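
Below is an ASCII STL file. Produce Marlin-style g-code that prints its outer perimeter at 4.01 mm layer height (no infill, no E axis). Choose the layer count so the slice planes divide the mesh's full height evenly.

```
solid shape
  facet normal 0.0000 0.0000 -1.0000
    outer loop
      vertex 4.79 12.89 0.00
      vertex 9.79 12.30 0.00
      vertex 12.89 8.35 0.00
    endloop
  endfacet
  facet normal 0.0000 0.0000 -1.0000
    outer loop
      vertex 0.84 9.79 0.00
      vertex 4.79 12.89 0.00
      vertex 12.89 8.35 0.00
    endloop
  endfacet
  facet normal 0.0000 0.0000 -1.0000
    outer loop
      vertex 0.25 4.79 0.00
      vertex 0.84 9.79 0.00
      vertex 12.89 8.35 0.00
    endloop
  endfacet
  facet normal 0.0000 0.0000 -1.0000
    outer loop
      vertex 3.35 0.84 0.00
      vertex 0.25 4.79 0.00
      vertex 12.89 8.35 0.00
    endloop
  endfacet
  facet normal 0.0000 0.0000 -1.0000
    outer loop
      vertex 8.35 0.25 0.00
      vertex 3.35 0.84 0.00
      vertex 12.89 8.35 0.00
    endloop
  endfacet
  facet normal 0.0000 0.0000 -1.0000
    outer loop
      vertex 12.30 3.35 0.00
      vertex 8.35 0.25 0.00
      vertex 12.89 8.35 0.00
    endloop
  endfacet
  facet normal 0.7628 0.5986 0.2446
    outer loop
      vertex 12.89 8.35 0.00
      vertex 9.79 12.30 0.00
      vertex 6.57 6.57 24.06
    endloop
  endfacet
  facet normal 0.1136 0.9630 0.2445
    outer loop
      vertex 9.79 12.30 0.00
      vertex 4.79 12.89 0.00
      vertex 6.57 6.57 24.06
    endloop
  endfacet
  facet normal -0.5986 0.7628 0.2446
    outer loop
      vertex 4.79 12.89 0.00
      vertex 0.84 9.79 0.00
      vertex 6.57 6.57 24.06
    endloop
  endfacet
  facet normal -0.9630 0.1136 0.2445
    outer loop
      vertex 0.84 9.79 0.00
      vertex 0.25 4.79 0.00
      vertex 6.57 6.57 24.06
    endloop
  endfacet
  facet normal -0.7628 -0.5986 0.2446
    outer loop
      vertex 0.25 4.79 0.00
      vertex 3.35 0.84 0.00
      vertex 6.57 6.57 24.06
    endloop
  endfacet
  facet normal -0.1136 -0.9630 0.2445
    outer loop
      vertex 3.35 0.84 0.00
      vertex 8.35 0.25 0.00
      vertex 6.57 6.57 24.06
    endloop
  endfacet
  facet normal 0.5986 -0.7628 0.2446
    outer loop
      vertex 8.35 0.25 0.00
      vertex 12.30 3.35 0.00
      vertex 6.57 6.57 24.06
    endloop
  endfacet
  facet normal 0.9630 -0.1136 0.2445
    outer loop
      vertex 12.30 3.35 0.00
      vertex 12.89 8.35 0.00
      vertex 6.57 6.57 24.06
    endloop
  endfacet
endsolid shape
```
; perimeter-only toolpath
G21 ; units = mm
G90 ; absolute positioning
G28 ; home
; layer 1
G0 Z4.01
G0 X11.84 Y8.05
G1 X9.25 Y11.35
G1 X5.09 Y11.84
G1 X1.79 Y9.25
G1 X1.30 Y5.09
G1 X3.89 Y1.79
G1 X8.05 Y1.30
G1 X11.35 Y3.89
G1 X11.84 Y8.05
; layer 2
G0 Z8.02
G0 X10.78 Y7.76
G1 X8.72 Y10.39
G1 X5.38 Y10.78
G1 X2.75 Y8.72
G1 X2.36 Y5.38
G1 X4.42 Y2.75
G1 X7.76 Y2.36
G1 X10.39 Y4.42
G1 X10.78 Y7.76
; layer 3
G0 Z12.03
G0 X9.73 Y7.46
G1 X8.18 Y9.44
G1 X5.68 Y9.73
G1 X3.71 Y8.18
G1 X3.41 Y5.68
G1 X4.96 Y3.71
G1 X7.46 Y3.41
G1 X9.44 Y4.96
G1 X9.73 Y7.46
; layer 4
G0 Z16.04
G0 X8.68 Y7.16
G1 X7.64 Y8.48
G1 X5.98 Y8.68
G1 X4.66 Y7.64
G1 X4.46 Y5.98
G1 X5.50 Y4.66
G1 X7.16 Y4.46
G1 X8.48 Y5.50
G1 X8.68 Y7.16
; layer 5
G0 Z20.05
G0 X7.62 Y6.87
G1 X7.11 Y7.53
G1 X6.27 Y7.62
G1 X5.61 Y7.11
G1 X5.52 Y6.27
G1 X6.03 Y5.61
G1 X6.87 Y5.52
G1 X7.53 Y6.03
G1 X7.62 Y6.87
M2 ; end

The solid is a regular 8-sided pyramid, base circumscribed radius ≈ 6.57 mm, apex at z ≈ 24.1 mm. Slicing at Δz = 4.01 mm — 6 equal slices spanning the solid's height, so layer i sits at z = i·h/6 — gives 5 non-empty perimeters. Each is a 8-segment closed polygon; G0 lifts to the layer z and rapids to the start vertex, then G1 traces the edges. The cross-section shrinks linearly with z (the slice at the apex is degenerate and omitted).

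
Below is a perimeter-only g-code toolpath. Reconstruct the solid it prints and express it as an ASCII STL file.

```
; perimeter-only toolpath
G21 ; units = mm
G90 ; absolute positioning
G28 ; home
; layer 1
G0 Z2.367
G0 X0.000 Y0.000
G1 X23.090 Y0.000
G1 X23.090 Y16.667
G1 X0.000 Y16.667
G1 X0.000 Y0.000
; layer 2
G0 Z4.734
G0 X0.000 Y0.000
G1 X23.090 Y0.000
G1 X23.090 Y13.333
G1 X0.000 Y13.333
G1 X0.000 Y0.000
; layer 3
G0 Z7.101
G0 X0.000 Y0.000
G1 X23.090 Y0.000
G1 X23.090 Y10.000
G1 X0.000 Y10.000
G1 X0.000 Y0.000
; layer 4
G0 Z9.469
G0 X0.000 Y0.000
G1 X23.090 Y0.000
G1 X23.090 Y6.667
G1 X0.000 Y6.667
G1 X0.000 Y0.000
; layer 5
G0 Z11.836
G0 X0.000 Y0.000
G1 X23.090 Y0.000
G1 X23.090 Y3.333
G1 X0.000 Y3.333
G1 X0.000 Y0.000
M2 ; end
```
solid part
  facet normal 0.0000 0.0000 -1.0000
    outer loop
      vertex 23.090 20.000 0.000
      vertex 23.090 0.000 0.000
      vertex 0.000 0.000 0.000
    endloop
  endfacet
  facet normal 0.0000 0.0000 -1.0000
    outer loop
      vertex 0.000 20.000 0.000
      vertex 23.090 20.000 0.000
      vertex 0.000 0.000 0.000
    endloop
  endfacet
  facet normal 0.0000 -1.0000 0.0000
    outer loop
      vertex 0.000 0.000 0.000
      vertex 23.090 0.000 0.000
      vertex 23.090 0.000 14.203
    endloop
  endfacet
  facet normal 0.0000 -1.0000 0.0000
    outer loop
      vertex 0.000 0.000 0.000
      vertex 23.090 0.000 14.203
      vertex 0.000 0.000 14.203
    endloop
  endfacet
  facet normal 0.0000 0.5790 0.8153
    outer loop
      vertex 0.000 0.000 14.203
      vertex 23.090 0.000 14.203
      vertex 23.090 20.000 0.000
    endloop
  endfacet
  facet normal 0.0000 0.5790 0.8153
    outer loop
      vertex 0.000 0.000 14.203
      vertex 23.090 20.000 0.000
      vertex 0.000 20.000 0.000
    endloop
  endfacet
  facet normal -1.0000 0.0000 0.0000
    outer loop
      vertex 0.000 0.000 14.203
      vertex 0.000 20.000 0.000
      vertex 0.000 0.000 0.000
    endloop
  endfacet
  facet normal 1.0000 0.0000 0.0000
    outer loop
      vertex 23.090 0.000 0.000
      vertex 23.090 20.000 0.000
      vertex 23.090 0.000 14.203
    endloop
  endfacet
endsolid part

The G0 Z moves step by Δz≈2.367 mm. The G1 loops shrink linearly with z, so the solid tapers from its base footprint up to z≈14.2. Closing with a flat bottom cap and the tapered top and triangulating gives 8 facets — a wedge (ramp): 23.1 × 20 mm base, rising to 14.2 mm along the y=0 edge and sloping linearly to z=0 at y=20.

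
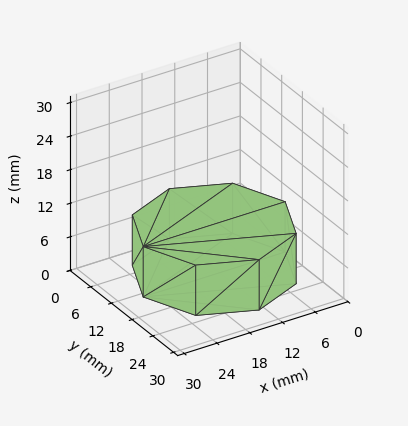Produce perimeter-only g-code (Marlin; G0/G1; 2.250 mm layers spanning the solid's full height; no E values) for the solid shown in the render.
Reading the render: the shape is a regular 8-sided prism (a cylinder approximated with 8 flat sides), circumscribed radius ≈ 13 mm, height ≈ 9 mm (dimensions read to the nearest mm from the axis ticks). For the g-code, the solid's height is divided into equal slices at the stated Δz and each level perimeter traced with G1 moves after a G0 lift.

; perimeter-only toolpath
G21 ; units = mm
G90 ; absolute positioning
G28 ; home
; layer 1
G0 Z2.250
G0 X26.000 Y13.000
G1 X22.192 Y22.192
G1 X13.000 Y26.000
G1 X3.808 Y22.192
G1 X0.000 Y13.000
G1 X3.808 Y3.808
G1 X13.000 Y0.000
G1 X22.192 Y3.808
G1 X26.000 Y13.000
; layer 2
G0 Z4.500
G0 X26.000 Y13.000
G1 X22.192 Y22.192
G1 X13.000 Y26.000
G1 X3.808 Y22.192
G1 X0.000 Y13.000
G1 X3.808 Y3.808
G1 X13.000 Y0.000
G1 X22.192 Y3.808
G1 X26.000 Y13.000
; layer 3
G0 Z6.750
G0 X26.000 Y13.000
G1 X22.192 Y22.192
G1 X13.000 Y26.000
G1 X3.808 Y22.192
G1 X0.000 Y13.000
G1 X3.808 Y3.808
G1 X13.000 Y0.000
G1 X22.192 Y3.808
G1 X26.000 Y13.000
; layer 4
G0 Z9.000
G0 X26.000 Y13.000
G1 X22.192 Y22.192
G1 X13.000 Y26.000
G1 X3.808 Y22.192
G1 X0.000 Y13.000
G1 X3.808 Y3.808
G1 X13.000 Y0.000
G1 X22.192 Y3.808
G1 X26.000 Y13.000
M2 ; end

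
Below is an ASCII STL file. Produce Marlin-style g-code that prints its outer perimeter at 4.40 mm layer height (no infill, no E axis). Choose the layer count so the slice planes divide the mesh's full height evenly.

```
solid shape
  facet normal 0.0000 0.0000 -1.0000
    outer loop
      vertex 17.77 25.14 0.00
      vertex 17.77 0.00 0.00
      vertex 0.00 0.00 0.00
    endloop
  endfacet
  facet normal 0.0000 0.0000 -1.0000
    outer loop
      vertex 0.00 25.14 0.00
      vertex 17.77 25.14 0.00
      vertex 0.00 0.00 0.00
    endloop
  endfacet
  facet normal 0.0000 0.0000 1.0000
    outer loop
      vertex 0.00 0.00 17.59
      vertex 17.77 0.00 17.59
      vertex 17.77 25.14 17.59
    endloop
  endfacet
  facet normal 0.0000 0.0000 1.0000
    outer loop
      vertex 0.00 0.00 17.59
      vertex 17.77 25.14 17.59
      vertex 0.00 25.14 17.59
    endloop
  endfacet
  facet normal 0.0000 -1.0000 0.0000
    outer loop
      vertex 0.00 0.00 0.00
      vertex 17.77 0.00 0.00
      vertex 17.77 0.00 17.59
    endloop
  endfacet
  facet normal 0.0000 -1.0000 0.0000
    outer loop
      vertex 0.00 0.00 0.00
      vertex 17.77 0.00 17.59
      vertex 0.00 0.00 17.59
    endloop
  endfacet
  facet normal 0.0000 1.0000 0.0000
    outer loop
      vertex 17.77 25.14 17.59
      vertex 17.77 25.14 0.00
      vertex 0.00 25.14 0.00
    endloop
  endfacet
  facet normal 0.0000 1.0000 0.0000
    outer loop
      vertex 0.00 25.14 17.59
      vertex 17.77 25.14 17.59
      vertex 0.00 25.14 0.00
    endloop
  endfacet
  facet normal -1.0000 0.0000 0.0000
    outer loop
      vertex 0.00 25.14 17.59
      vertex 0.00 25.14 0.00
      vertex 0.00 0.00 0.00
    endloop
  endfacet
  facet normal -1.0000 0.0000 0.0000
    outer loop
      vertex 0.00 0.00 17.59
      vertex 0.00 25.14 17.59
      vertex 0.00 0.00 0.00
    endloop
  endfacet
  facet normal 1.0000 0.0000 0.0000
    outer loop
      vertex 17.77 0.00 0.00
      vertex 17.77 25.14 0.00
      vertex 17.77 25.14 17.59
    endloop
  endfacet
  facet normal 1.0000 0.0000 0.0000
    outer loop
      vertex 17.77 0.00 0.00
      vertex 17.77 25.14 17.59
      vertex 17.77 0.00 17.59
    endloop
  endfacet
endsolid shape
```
; perimeter-only toolpath
G21 ; units = mm
G90 ; absolute positioning
G28 ; home
; layer 1
G0 Z4.40
G0 X0.00 Y0.00
G1 X17.77 Y0.00
G1 X17.77 Y25.14
G1 X0.00 Y25.14
G1 X0.00 Y0.00
; layer 2
G0 Z8.79
G0 X0.00 Y0.00
G1 X17.77 Y0.00
G1 X17.77 Y25.14
G1 X0.00 Y25.14
G1 X0.00 Y0.00
; layer 3
G0 Z13.19
G0 X0.00 Y0.00
G1 X17.77 Y0.00
G1 X17.77 Y25.14
G1 X0.00 Y25.14
G1 X0.00 Y0.00
; layer 4
G0 Z17.59
G0 X0.00 Y0.00
G1 X17.77 Y0.00
G1 X17.77 Y25.14
G1 X0.00 Y25.14
G1 X0.00 Y0.00
M2 ; end

The solid is a rectangular box, roughly 17.8 × 25.1 mm footprint and 17.6 mm tall. Slicing at Δz = 4.40 mm — 4 equal slices spanning the solid's height, so layer i sits at z = i·h/4 — gives 4 non-empty perimeters. Each is a 4-segment closed polygon; G0 lifts to the layer z and rapids to the start vertex, then G1 traces the edges.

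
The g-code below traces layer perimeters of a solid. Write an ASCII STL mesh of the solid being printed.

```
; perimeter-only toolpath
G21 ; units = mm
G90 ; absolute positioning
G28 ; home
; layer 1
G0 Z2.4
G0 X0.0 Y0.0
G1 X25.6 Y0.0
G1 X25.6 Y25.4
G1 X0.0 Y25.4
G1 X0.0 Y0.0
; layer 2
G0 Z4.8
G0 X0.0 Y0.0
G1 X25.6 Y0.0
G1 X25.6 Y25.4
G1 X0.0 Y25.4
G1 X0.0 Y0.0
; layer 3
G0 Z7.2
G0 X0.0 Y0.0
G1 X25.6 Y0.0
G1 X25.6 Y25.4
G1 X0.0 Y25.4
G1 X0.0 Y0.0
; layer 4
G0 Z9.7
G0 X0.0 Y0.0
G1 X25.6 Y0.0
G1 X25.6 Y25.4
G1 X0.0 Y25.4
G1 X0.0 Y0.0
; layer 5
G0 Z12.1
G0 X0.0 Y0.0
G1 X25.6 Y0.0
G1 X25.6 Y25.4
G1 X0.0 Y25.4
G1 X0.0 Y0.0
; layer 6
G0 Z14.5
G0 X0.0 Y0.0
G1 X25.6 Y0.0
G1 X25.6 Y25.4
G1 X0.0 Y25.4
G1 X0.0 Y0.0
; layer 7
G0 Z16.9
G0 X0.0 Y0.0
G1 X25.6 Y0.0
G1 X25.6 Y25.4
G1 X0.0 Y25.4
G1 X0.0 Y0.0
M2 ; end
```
solid part
  facet normal 0.0000 0.0000 -1.0000
    outer loop
      vertex 25.6 25.4 0.0
      vertex 25.6 0.0 0.0
      vertex 0.0 0.0 0.0
    endloop
  endfacet
  facet normal 0.0000 0.0000 -1.0000
    outer loop
      vertex 0.0 25.4 0.0
      vertex 25.6 25.4 0.0
      vertex 0.0 0.0 0.0
    endloop
  endfacet
  facet normal 0.0000 0.0000 1.0000
    outer loop
      vertex 0.0 0.0 16.9
      vertex 25.6 0.0 16.9
      vertex 25.6 25.4 16.9
    endloop
  endfacet
  facet normal 0.0000 0.0000 1.0000
    outer loop
      vertex 0.0 0.0 16.9
      vertex 25.6 25.4 16.9
      vertex 0.0 25.4 16.9
    endloop
  endfacet
  facet normal 0.0000 -1.0000 0.0000
    outer loop
      vertex 0.0 0.0 0.0
      vertex 25.6 0.0 0.0
      vertex 25.6 0.0 16.9
    endloop
  endfacet
  facet normal 0.0000 -1.0000 0.0000
    outer loop
      vertex 0.0 0.0 0.0
      vertex 25.6 0.0 16.9
      vertex 0.0 0.0 16.9
    endloop
  endfacet
  facet normal 0.0000 1.0000 0.0000
    outer loop
      vertex 25.6 25.4 16.9
      vertex 25.6 25.4 0.0
      vertex 0.0 25.4 0.0
    endloop
  endfacet
  facet normal 0.0000 1.0000 0.0000
    outer loop
      vertex 0.0 25.4 16.9
      vertex 25.6 25.4 16.9
      vertex 0.0 25.4 0.0
    endloop
  endfacet
  facet normal -1.0000 0.0000 0.0000
    outer loop
      vertex 0.0 25.4 16.9
      vertex 0.0 25.4 0.0
      vertex 0.0 0.0 0.0
    endloop
  endfacet
  facet normal -1.0000 0.0000 0.0000
    outer loop
      vertex 0.0 0.0 16.9
      vertex 0.0 25.4 16.9
      vertex 0.0 0.0 0.0
    endloop
  endfacet
  facet normal 1.0000 0.0000 0.0000
    outer loop
      vertex 25.6 0.0 0.0
      vertex 25.6 25.4 0.0
      vertex 25.6 25.4 16.9
    endloop
  endfacet
  facet normal 1.0000 0.0000 0.0000
    outer loop
      vertex 25.6 0.0 0.0
      vertex 25.6 25.4 16.9
      vertex 25.6 0.0 16.9
    endloop
  endfacet
endsolid part

The G0 Z moves step by Δz≈2.4 mm. Every layer's G1 loop is the same polygon, so the solid is a straight extrusion of it from z=0 to z≈16.9. Closing with flat bottom and top caps and triangulating gives 12 facets — a rectangular box, roughly 25.6 × 25.4 mm footprint and 16.9 mm tall.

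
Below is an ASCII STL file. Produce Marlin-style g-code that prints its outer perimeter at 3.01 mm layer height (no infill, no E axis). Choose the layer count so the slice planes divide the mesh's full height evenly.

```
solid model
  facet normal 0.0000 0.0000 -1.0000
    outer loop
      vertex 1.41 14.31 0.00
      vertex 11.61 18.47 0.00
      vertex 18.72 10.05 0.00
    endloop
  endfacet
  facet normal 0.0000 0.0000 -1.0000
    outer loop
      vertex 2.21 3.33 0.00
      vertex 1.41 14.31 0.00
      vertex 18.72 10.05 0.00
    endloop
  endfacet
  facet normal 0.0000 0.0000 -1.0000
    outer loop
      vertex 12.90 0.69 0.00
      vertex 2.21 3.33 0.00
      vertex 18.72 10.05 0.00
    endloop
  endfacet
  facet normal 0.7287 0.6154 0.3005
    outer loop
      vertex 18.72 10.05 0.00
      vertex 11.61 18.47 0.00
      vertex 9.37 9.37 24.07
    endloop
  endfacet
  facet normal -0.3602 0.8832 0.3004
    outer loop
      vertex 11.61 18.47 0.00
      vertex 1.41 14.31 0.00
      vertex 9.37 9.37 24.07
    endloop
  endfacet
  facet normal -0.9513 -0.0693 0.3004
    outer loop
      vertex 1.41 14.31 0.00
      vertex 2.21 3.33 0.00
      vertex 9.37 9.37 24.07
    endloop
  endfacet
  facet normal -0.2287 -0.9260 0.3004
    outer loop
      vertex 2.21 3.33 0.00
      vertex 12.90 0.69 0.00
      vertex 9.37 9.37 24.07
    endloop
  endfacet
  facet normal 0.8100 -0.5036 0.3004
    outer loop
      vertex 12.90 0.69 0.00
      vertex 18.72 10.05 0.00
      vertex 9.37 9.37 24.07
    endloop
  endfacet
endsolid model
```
; perimeter-only toolpath
G21 ; units = mm
G90 ; absolute positioning
G28 ; home
; layer 1
G0 Z3.01
G0 X17.55 Y9.97
G1 X11.33 Y17.33
G1 X2.40 Y13.69
G1 X3.10 Y4.08
G1 X12.46 Y1.77
G1 X17.55 Y9.97
; layer 2
G0 Z6.02
G0 X16.38 Y9.88
G1 X11.05 Y16.20
G1 X3.40 Y13.07
G1 X4.00 Y4.84
G1 X12.02 Y2.86
G1 X16.38 Y9.88
; layer 3
G0 Z9.03
G0 X15.21 Y9.79
G1 X10.77 Y15.06
G1 X4.39 Y12.46
G1 X4.89 Y5.59
G1 X11.58 Y3.94
G1 X15.21 Y9.79
; layer 4
G0 Z12.04
G0 X14.04 Y9.71
G1 X10.49 Y13.92
G1 X5.39 Y11.84
G1 X5.79 Y6.35
G1 X11.13 Y5.03
G1 X14.04 Y9.71
; layer 5
G0 Z15.04
G0 X12.88 Y9.62
G1 X10.21 Y12.78
G1 X6.38 Y11.22
G1 X6.68 Y7.10
G1 X10.69 Y6.11
G1 X12.88 Y9.62
; layer 6
G0 Z18.05
G0 X11.71 Y9.54
G1 X9.93 Y11.64
G1 X7.38 Y10.60
G1 X7.58 Y7.86
G1 X10.25 Y7.20
G1 X11.71 Y9.54
; layer 7
G0 Z21.06
G0 X10.54 Y9.45
G1 X9.65 Y10.51
G1 X8.37 Y9.99
G1 X8.47 Y8.61
G1 X9.81 Y8.28
G1 X10.54 Y9.45
M2 ; end

The solid is a regular 5-sided pyramid, base circumscribed radius ≈ 9.37 mm, apex at z ≈ 24.1 mm. Slicing at Δz = 3.01 mm — 8 equal slices spanning the solid's height, so layer i sits at z = i·h/8 — gives 7 non-empty perimeters. Each is a 5-segment closed polygon; G0 lifts to the layer z and rapids to the start vertex, then G1 traces the edges. The cross-section shrinks linearly with z (the slice at the apex is degenerate and omitted).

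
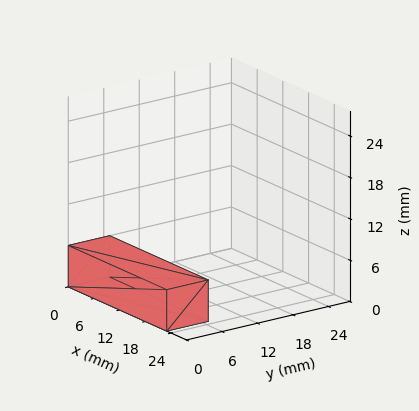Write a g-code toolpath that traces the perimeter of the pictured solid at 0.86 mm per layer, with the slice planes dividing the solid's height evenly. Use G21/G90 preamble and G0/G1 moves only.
Reading the render: the shape is a rectangular box, roughly 23 × 7 mm footprint and 6 mm tall (dimensions read to the nearest mm from the axis ticks). For the g-code, the solid's height is divided into equal slices at the stated Δz and each level perimeter traced with G1 moves after a G0 lift.

; perimeter-only toolpath
G21 ; units = mm
G90 ; absolute positioning
G28 ; home
; layer 1
G0 Z0.86
G0 X0.00 Y0.00
G1 X23.00 Y0.00
G1 X23.00 Y7.00
G1 X0.00 Y7.00
G1 X0.00 Y0.00
; layer 2
G0 Z1.71
G0 X0.00 Y0.00
G1 X23.00 Y0.00
G1 X23.00 Y7.00
G1 X0.00 Y7.00
G1 X0.00 Y0.00
; layer 3
G0 Z2.57
G0 X0.00 Y0.00
G1 X23.00 Y0.00
G1 X23.00 Y7.00
G1 X0.00 Y7.00
G1 X0.00 Y0.00
; layer 4
G0 Z3.43
G0 X0.00 Y0.00
G1 X23.00 Y0.00
G1 X23.00 Y7.00
G1 X0.00 Y7.00
G1 X0.00 Y0.00
; layer 5
G0 Z4.29
G0 X0.00 Y0.00
G1 X23.00 Y0.00
G1 X23.00 Y7.00
G1 X0.00 Y7.00
G1 X0.00 Y0.00
; layer 6
G0 Z5.14
G0 X0.00 Y0.00
G1 X23.00 Y0.00
G1 X23.00 Y7.00
G1 X0.00 Y7.00
G1 X0.00 Y0.00
; layer 7
G0 Z6.00
G0 X0.00 Y0.00
G1 X23.00 Y0.00
G1 X23.00 Y7.00
G1 X0.00 Y7.00
G1 X0.00 Y0.00
M2 ; end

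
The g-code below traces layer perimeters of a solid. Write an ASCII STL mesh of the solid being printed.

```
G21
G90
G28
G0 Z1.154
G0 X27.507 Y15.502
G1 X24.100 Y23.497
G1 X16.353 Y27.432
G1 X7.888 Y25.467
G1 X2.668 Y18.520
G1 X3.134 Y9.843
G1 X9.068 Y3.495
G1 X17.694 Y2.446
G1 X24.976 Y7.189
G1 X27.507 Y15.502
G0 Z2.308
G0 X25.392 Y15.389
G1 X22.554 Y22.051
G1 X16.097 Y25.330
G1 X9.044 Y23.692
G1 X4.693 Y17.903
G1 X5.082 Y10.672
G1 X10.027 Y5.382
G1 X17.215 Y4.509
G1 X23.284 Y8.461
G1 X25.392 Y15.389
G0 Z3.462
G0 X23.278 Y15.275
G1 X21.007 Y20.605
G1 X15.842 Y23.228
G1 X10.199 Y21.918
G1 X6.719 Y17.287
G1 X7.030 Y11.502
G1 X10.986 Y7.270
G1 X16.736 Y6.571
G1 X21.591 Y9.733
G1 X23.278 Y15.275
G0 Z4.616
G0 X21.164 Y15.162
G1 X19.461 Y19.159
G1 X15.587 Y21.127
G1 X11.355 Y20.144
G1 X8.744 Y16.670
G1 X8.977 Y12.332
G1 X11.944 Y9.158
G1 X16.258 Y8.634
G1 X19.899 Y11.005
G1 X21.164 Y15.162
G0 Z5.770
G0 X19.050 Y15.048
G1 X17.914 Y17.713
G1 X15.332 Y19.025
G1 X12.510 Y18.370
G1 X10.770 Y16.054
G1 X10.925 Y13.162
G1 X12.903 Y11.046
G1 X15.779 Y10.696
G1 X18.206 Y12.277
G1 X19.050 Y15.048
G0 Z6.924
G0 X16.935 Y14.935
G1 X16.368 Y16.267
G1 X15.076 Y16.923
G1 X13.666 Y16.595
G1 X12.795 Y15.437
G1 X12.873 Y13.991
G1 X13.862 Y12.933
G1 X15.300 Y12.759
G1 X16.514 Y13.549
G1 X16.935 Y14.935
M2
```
solid part
  facet normal 0.0000 0.0000 -1.0000
    outer loop
      vertex 16.608 29.534 0.000
      vertex 25.647 24.943 0.000
      vertex 29.621 15.616 0.000
    endloop
  endfacet
  facet normal 0.0000 0.0000 -1.0000
    outer loop
      vertex 6.733 27.241 0.000
      vertex 16.608 29.534 0.000
      vertex 29.621 15.616 0.000
    endloop
  endfacet
  facet normal 0.0000 0.0000 -1.0000
    outer loop
      vertex 0.642 19.136 0.000
      vertex 6.733 27.241 0.000
      vertex 29.621 15.616 0.000
    endloop
  endfacet
  facet normal 0.0000 0.0000 -1.0000
    outer loop
      vertex 1.186 9.013 0.000
      vertex 0.642 19.136 0.000
      vertex 29.621 15.616 0.000
    endloop
  endfacet
  facet normal 0.0000 0.0000 -1.0000
    outer loop
      vertex 8.109 1.607 0.000
      vertex 1.186 9.013 0.000
      vertex 29.621 15.616 0.000
    endloop
  endfacet
  facet normal 0.0000 0.0000 -1.0000
    outer loop
      vertex 18.173 0.384 0.000
      vertex 8.109 1.607 0.000
      vertex 29.621 15.616 0.000
    endloop
  endfacet
  facet normal 0.0000 0.0000 -1.0000
    outer loop
      vertex 26.669 5.917 0.000
      vertex 18.173 0.384 0.000
      vertex 29.621 15.616 0.000
    endloop
  endfacet
  facet normal 0.4616 0.1967 0.8650
    outer loop
      vertex 29.621 15.616 0.000
      vertex 25.647 24.943 0.000
      vertex 14.821 14.821 8.078
    endloop
  endfacet
  facet normal 0.2272 0.4473 0.8650
    outer loop
      vertex 25.647 24.943 0.000
      vertex 16.608 29.534 0.000
      vertex 14.821 14.821 8.078
    endloop
  endfacet
  facet normal -0.1135 0.4887 0.8650
    outer loop
      vertex 16.608 29.534 0.000
      vertex 6.733 27.241 0.000
      vertex 14.821 14.821 8.078
    endloop
  endfacet
  facet normal -0.4011 0.3014 0.8650
    outer loop
      vertex 6.733 27.241 0.000
      vertex 0.642 19.136 0.000
      vertex 14.821 14.821 8.078
    endloop
  endfacet
  facet normal -0.5010 -0.0269 0.8650
    outer loop
      vertex 0.642 19.136 0.000
      vertex 1.186 9.013 0.000
      vertex 14.821 14.821 8.078
    endloop
  endfacet
  facet normal -0.3665 -0.3426 0.8650
    outer loop
      vertex 1.186 9.013 0.000
      vertex 8.109 1.607 0.000
      vertex 14.821 14.821 8.078
    endloop
  endfacet
  facet normal -0.0605 -0.4981 0.8650
    outer loop
      vertex 8.109 1.607 0.000
      vertex 18.173 0.384 0.000
      vertex 14.821 14.821 8.078
    endloop
  endfacet
  facet normal 0.2738 -0.4204 0.8650
    outer loop
      vertex 18.173 0.384 0.000
      vertex 26.669 5.917 0.000
      vertex 14.821 14.821 8.078
    endloop
  endfacet
  facet normal 0.4800 -0.1461 0.8650
    outer loop
      vertex 26.669 5.917 0.000
      vertex 29.621 15.616 0.000
      vertex 14.821 14.821 8.078
    endloop
  endfacet
endsolid part

The G0 Z moves step by Δz≈1.154 mm. The G1 loops shrink linearly with z, so the solid tapers from its base footprint up to z≈8.08. Closing with a flat bottom cap and the tapered top and triangulating gives 16 facets — a regular 9-sided pyramid, base circumscribed radius ≈ 14.8 mm, apex at z ≈ 8.08 mm.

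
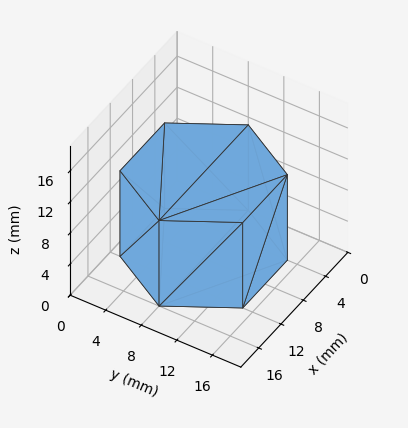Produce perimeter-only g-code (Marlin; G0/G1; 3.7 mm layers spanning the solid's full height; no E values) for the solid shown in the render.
Reading the render: the shape is a regular 6-sided prism (a cylinder approximated with 6 flat sides), circumscribed radius ≈ 8 mm, height ≈ 11 mm (dimensions read to the nearest mm from the axis ticks). For the g-code, the solid's height is divided into equal slices at the stated Δz and each level perimeter traced with G1 moves after a G0 lift.

; perimeter-only toolpath
G21 ; units = mm
G90 ; absolute positioning
G28 ; home
; layer 1
G0 Z3.7
G0 X16.0 Y8.0
G1 X12.0 Y14.9
G1 X4.0 Y14.9
G1 X0.0 Y8.0
G1 X4.0 Y1.1
G1 X12.0 Y1.1
G1 X16.0 Y8.0
; layer 2
G0 Z7.3
G0 X16.0 Y8.0
G1 X12.0 Y14.9
G1 X4.0 Y14.9
G1 X0.0 Y8.0
G1 X4.0 Y1.1
G1 X12.0 Y1.1
G1 X16.0 Y8.0
; layer 3
G0 Z11.0
G0 X16.0 Y8.0
G1 X12.0 Y14.9
G1 X4.0 Y14.9
G1 X0.0 Y8.0
G1 X4.0 Y1.1
G1 X12.0 Y1.1
G1 X16.0 Y8.0
M2 ; end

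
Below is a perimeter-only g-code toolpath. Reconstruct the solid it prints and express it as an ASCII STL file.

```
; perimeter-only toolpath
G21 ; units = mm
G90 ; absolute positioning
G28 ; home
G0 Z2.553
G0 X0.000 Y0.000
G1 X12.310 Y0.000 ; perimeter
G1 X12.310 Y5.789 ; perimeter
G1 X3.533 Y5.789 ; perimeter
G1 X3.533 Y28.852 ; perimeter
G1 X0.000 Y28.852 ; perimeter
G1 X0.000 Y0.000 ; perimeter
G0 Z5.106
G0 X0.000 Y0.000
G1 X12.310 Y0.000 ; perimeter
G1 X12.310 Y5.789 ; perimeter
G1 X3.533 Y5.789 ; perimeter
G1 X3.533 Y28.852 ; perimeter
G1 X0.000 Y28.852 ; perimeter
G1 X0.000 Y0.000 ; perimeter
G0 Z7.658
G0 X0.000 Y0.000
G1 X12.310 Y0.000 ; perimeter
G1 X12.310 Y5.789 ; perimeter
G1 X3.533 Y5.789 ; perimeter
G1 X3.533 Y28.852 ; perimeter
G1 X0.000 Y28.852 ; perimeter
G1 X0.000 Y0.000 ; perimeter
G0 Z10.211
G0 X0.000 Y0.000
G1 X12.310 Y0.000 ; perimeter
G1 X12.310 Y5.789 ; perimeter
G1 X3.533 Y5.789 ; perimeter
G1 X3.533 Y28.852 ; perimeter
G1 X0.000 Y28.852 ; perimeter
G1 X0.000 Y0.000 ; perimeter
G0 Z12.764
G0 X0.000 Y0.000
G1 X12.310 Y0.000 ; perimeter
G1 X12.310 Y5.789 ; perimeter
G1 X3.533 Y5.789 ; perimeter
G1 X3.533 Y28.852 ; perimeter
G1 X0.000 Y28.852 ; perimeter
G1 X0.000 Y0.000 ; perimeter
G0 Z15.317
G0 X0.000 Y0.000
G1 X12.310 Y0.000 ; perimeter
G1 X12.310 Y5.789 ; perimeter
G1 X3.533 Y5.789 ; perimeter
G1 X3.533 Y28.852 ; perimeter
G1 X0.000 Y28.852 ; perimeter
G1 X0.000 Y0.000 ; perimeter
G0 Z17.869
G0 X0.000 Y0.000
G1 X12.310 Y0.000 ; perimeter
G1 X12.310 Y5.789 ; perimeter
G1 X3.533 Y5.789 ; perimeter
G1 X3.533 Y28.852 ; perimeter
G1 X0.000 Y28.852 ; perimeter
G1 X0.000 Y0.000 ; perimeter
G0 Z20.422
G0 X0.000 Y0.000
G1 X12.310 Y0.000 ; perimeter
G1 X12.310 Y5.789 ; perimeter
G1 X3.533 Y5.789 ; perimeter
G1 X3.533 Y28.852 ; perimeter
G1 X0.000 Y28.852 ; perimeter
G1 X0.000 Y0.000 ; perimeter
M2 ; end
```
solid part
  facet normal 0.0000 0.0000 -1.0000
    outer loop
      vertex 12.310 5.789 0.000
      vertex 12.310 0.000 0.000
      vertex 0.000 0.000 0.000
    endloop
  endfacet
  facet normal 0.0000 0.0000 -1.0000
    outer loop
      vertex 3.533 5.789 0.000
      vertex 12.310 5.789 0.000
      vertex 0.000 0.000 0.000
    endloop
  endfacet
  facet normal 0.0000 0.0000 -1.0000
    outer loop
      vertex 3.533 28.852 0.000
      vertex 3.533 5.789 0.000
      vertex 0.000 0.000 0.000
    endloop
  endfacet
  facet normal 0.0000 0.0000 -1.0000
    outer loop
      vertex 0.000 28.852 0.000
      vertex 3.533 28.852 0.000
      vertex 0.000 0.000 0.000
    endloop
  endfacet
  facet normal 0.0000 0.0000 1.0000
    outer loop
      vertex 0.000 0.000 20.422
      vertex 12.310 0.000 20.422
      vertex 12.310 5.789 20.422
    endloop
  endfacet
  facet normal 0.0000 0.0000 1.0000
    outer loop
      vertex 0.000 0.000 20.422
      vertex 12.310 5.789 20.422
      vertex 3.533 5.789 20.422
    endloop
  endfacet
  facet normal 0.0000 0.0000 1.0000
    outer loop
      vertex 0.000 0.000 20.422
      vertex 3.533 5.789 20.422
      vertex 3.533 28.852 20.422
    endloop
  endfacet
  facet normal 0.0000 0.0000 1.0000
    outer loop
      vertex 0.000 0.000 20.422
      vertex 3.533 28.852 20.422
      vertex 0.000 28.852 20.422
    endloop
  endfacet
  facet normal 0.0000 -1.0000 0.0000
    outer loop
      vertex 0.000 0.000 0.000
      vertex 12.310 0.000 0.000
      vertex 12.310 0.000 20.422
    endloop
  endfacet
  facet normal 0.0000 -1.0000 0.0000
    outer loop
      vertex 0.000 0.000 0.000
      vertex 12.310 0.000 20.422
      vertex 0.000 0.000 20.422
    endloop
  endfacet
  facet normal 1.0000 0.0000 0.0000
    outer loop
      vertex 12.310 0.000 0.000
      vertex 12.310 5.789 0.000
      vertex 12.310 5.789 20.422
    endloop
  endfacet
  facet normal 1.0000 0.0000 0.0000
    outer loop
      vertex 12.310 0.000 0.000
      vertex 12.310 5.789 20.422
      vertex 12.310 0.000 20.422
    endloop
  endfacet
  facet normal 0.0000 1.0000 0.0000
    outer loop
      vertex 12.310 5.789 0.000
      vertex 3.533 5.789 0.000
      vertex 3.533 5.789 20.422
    endloop
  endfacet
  facet normal 0.0000 1.0000 0.0000
    outer loop
      vertex 12.310 5.789 0.000
      vertex 3.533 5.789 20.422
      vertex 12.310 5.789 20.422
    endloop
  endfacet
  facet normal 1.0000 0.0000 0.0000
    outer loop
      vertex 3.533 5.789 0.000
      vertex 3.533 28.852 0.000
      vertex 3.533 28.852 20.422
    endloop
  endfacet
  facet normal 1.0000 0.0000 0.0000
    outer loop
      vertex 3.533 5.789 0.000
      vertex 3.533 28.852 20.422
      vertex 3.533 5.789 20.422
    endloop
  endfacet
  facet normal 0.0000 1.0000 0.0000
    outer loop
      vertex 3.533 28.852 0.000
      vertex 0.000 28.852 0.000
      vertex 0.000 28.852 20.422
    endloop
  endfacet
  facet normal 0.0000 1.0000 0.0000
    outer loop
      vertex 3.533 28.852 0.000
      vertex 0.000 28.852 20.422
      vertex 3.533 28.852 20.422
    endloop
  endfacet
  facet normal -1.0000 0.0000 0.0000
    outer loop
      vertex 0.000 28.852 0.000
      vertex 0.000 0.000 0.000
      vertex 0.000 0.000 20.422
    endloop
  endfacet
  facet normal -1.0000 0.0000 0.0000
    outer loop
      vertex 0.000 28.852 0.000
      vertex 0.000 0.000 20.422
      vertex 0.000 28.852 20.422
    endloop
  endfacet
endsolid part

The G0 Z moves step by Δz≈2.553 mm. Every layer's G1 loop is the same polygon, so the solid is a straight extrusion of it from z=0 to z≈20.4. Closing with flat bottom and top caps and triangulating gives 20 facets — an L-shaped prism: outer 12.3 × 28.9 mm, arm thicknesses ≈ 5.79 mm (horizontal) and 3.53 mm (vertical), extruded 20.4 mm in z.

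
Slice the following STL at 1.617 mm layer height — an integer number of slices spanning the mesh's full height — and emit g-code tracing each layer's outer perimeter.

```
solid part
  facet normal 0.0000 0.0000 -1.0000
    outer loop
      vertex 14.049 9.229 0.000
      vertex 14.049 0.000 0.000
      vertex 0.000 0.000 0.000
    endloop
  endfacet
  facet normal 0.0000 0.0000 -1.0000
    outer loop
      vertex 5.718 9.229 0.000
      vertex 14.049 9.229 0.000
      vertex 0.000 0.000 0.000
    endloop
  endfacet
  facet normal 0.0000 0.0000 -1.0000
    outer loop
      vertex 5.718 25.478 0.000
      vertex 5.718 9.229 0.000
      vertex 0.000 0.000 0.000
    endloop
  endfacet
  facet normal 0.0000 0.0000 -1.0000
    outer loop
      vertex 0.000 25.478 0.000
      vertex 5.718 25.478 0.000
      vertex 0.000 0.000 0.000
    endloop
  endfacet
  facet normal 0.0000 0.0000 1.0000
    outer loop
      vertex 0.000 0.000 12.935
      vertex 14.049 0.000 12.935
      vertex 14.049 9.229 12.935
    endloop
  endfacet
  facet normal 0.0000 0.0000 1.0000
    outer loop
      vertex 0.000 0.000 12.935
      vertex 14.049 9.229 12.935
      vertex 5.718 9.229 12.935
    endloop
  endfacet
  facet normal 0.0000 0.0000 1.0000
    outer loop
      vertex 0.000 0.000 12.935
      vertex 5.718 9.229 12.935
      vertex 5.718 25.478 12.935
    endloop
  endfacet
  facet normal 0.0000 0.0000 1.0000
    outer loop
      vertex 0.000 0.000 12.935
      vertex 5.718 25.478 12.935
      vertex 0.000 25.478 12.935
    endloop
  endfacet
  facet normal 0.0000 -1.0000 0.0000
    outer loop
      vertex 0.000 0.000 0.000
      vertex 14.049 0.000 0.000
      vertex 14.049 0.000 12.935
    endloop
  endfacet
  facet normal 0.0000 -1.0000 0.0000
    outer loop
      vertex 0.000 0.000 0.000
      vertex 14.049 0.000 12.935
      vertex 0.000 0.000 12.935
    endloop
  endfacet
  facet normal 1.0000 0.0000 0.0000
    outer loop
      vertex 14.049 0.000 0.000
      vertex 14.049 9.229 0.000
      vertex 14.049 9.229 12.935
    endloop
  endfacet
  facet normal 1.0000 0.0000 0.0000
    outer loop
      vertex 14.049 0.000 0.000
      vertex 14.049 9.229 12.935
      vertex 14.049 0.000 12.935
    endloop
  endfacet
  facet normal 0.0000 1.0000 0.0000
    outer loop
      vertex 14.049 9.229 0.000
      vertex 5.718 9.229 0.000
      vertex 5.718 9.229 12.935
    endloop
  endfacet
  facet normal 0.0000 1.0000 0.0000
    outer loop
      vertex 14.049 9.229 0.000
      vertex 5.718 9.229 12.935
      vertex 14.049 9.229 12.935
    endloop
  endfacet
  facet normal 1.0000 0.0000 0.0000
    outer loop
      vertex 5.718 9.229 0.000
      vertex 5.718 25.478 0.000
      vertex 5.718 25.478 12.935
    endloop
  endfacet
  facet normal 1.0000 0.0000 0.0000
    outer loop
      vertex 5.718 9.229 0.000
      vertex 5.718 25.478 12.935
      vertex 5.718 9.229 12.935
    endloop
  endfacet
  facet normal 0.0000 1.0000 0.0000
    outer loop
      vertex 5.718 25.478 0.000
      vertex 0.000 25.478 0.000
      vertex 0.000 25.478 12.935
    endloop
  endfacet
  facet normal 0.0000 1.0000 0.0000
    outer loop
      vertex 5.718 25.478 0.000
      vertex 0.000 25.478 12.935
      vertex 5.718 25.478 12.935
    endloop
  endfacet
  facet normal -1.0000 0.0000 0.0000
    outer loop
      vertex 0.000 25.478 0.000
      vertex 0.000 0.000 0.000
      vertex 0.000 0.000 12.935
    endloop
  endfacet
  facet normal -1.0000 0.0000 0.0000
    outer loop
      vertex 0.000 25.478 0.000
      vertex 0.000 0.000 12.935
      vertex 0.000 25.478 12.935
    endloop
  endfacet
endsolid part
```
; perimeter-only toolpath
G21 ; units = mm
G90 ; absolute positioning
G28 ; home
; layer 1
G0 Z1.617
G0 X0.000 Y0.000
G1 X14.049 Y0.000
G1 X14.049 Y9.229
G1 X5.718 Y9.229
G1 X5.718 Y25.478
G1 X0.000 Y25.478
G1 X0.000 Y0.000
; layer 2
G0 Z3.234
G0 X0.000 Y0.000
G1 X14.049 Y0.000
G1 X14.049 Y9.229
G1 X5.718 Y9.229
G1 X5.718 Y25.478
G1 X0.000 Y25.478
G1 X0.000 Y0.000
; layer 3
G0 Z4.851
G0 X0.000 Y0.000
G1 X14.049 Y0.000
G1 X14.049 Y9.229
G1 X5.718 Y9.229
G1 X5.718 Y25.478
G1 X0.000 Y25.478
G1 X0.000 Y0.000
; layer 4
G0 Z6.468
G0 X0.000 Y0.000
G1 X14.049 Y0.000
G1 X14.049 Y9.229
G1 X5.718 Y9.229
G1 X5.718 Y25.478
G1 X0.000 Y25.478
G1 X0.000 Y0.000
; layer 5
G0 Z8.084
G0 X0.000 Y0.000
G1 X14.049 Y0.000
G1 X14.049 Y9.229
G1 X5.718 Y9.229
G1 X5.718 Y25.478
G1 X0.000 Y25.478
G1 X0.000 Y0.000
; layer 6
G0 Z9.701
G0 X0.000 Y0.000
G1 X14.049 Y0.000
G1 X14.049 Y9.229
G1 X5.718 Y9.229
G1 X5.718 Y25.478
G1 X0.000 Y25.478
G1 X0.000 Y0.000
; layer 7
G0 Z11.318
G0 X0.000 Y0.000
G1 X14.049 Y0.000
G1 X14.049 Y9.229
G1 X5.718 Y9.229
G1 X5.718 Y25.478
G1 X0.000 Y25.478
G1 X0.000 Y0.000
; layer 8
G0 Z12.935
G0 X0.000 Y0.000
G1 X14.049 Y0.000
G1 X14.049 Y9.229
G1 X5.718 Y9.229
G1 X5.718 Y25.478
G1 X0.000 Y25.478
G1 X0.000 Y0.000
M2 ; end

The solid is an L-shaped prism: outer 14 × 25.5 mm, arm thicknesses ≈ 9.23 mm (horizontal) and 5.72 mm (vertical), extruded 12.9 mm in z. Slicing at Δz = 1.617 mm — 8 equal slices spanning the solid's height, so layer i sits at z = i·h/8 — gives 8 non-empty perimeters. Each is a 6-segment closed polygon; G0 lifts to the layer z and rapids to the start vertex, then G1 traces the edges.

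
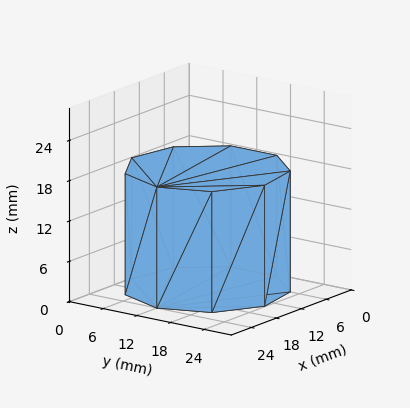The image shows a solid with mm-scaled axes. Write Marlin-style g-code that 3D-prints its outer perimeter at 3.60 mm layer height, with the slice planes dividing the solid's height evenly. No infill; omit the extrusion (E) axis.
Reading the render: the shape is a regular 9-sided prism (a cylinder approximated with 9 flat sides), circumscribed radius ≈ 12 mm, height ≈ 18 mm (dimensions read to the nearest mm from the axis ticks). For the g-code, the solid's height is divided into equal slices at the stated Δz and each level perimeter traced with G1 moves after a G0 lift.

; perimeter-only toolpath
G21 ; units = mm
G90 ; absolute positioning
G28 ; home
; layer 1
G0 Z3.60
G0 X24.00 Y12.00
G1 X21.19 Y19.71
G1 X14.08 Y23.82
G1 X6.00 Y22.39
G1 X0.72 Y16.10
G1 X0.72 Y7.90
G1 X6.00 Y1.61
G1 X14.08 Y0.18
G1 X21.19 Y4.29
G1 X24.00 Y12.00
; layer 2
G0 Z7.20
G0 X24.00 Y12.00
G1 X21.19 Y19.71
G1 X14.08 Y23.82
G1 X6.00 Y22.39
G1 X0.72 Y16.10
G1 X0.72 Y7.90
G1 X6.00 Y1.61
G1 X14.08 Y0.18
G1 X21.19 Y4.29
G1 X24.00 Y12.00
; layer 3
G0 Z10.80
G0 X24.00 Y12.00
G1 X21.19 Y19.71
G1 X14.08 Y23.82
G1 X6.00 Y22.39
G1 X0.72 Y16.10
G1 X0.72 Y7.90
G1 X6.00 Y1.61
G1 X14.08 Y0.18
G1 X21.19 Y4.29
G1 X24.00 Y12.00
; layer 4
G0 Z14.40
G0 X24.00 Y12.00
G1 X21.19 Y19.71
G1 X14.08 Y23.82
G1 X6.00 Y22.39
G1 X0.72 Y16.10
G1 X0.72 Y7.90
G1 X6.00 Y1.61
G1 X14.08 Y0.18
G1 X21.19 Y4.29
G1 X24.00 Y12.00
; layer 5
G0 Z18.00
G0 X24.00 Y12.00
G1 X21.19 Y19.71
G1 X14.08 Y23.82
G1 X6.00 Y22.39
G1 X0.72 Y16.10
G1 X0.72 Y7.90
G1 X6.00 Y1.61
G1 X14.08 Y0.18
G1 X21.19 Y4.29
G1 X24.00 Y12.00
M2 ; end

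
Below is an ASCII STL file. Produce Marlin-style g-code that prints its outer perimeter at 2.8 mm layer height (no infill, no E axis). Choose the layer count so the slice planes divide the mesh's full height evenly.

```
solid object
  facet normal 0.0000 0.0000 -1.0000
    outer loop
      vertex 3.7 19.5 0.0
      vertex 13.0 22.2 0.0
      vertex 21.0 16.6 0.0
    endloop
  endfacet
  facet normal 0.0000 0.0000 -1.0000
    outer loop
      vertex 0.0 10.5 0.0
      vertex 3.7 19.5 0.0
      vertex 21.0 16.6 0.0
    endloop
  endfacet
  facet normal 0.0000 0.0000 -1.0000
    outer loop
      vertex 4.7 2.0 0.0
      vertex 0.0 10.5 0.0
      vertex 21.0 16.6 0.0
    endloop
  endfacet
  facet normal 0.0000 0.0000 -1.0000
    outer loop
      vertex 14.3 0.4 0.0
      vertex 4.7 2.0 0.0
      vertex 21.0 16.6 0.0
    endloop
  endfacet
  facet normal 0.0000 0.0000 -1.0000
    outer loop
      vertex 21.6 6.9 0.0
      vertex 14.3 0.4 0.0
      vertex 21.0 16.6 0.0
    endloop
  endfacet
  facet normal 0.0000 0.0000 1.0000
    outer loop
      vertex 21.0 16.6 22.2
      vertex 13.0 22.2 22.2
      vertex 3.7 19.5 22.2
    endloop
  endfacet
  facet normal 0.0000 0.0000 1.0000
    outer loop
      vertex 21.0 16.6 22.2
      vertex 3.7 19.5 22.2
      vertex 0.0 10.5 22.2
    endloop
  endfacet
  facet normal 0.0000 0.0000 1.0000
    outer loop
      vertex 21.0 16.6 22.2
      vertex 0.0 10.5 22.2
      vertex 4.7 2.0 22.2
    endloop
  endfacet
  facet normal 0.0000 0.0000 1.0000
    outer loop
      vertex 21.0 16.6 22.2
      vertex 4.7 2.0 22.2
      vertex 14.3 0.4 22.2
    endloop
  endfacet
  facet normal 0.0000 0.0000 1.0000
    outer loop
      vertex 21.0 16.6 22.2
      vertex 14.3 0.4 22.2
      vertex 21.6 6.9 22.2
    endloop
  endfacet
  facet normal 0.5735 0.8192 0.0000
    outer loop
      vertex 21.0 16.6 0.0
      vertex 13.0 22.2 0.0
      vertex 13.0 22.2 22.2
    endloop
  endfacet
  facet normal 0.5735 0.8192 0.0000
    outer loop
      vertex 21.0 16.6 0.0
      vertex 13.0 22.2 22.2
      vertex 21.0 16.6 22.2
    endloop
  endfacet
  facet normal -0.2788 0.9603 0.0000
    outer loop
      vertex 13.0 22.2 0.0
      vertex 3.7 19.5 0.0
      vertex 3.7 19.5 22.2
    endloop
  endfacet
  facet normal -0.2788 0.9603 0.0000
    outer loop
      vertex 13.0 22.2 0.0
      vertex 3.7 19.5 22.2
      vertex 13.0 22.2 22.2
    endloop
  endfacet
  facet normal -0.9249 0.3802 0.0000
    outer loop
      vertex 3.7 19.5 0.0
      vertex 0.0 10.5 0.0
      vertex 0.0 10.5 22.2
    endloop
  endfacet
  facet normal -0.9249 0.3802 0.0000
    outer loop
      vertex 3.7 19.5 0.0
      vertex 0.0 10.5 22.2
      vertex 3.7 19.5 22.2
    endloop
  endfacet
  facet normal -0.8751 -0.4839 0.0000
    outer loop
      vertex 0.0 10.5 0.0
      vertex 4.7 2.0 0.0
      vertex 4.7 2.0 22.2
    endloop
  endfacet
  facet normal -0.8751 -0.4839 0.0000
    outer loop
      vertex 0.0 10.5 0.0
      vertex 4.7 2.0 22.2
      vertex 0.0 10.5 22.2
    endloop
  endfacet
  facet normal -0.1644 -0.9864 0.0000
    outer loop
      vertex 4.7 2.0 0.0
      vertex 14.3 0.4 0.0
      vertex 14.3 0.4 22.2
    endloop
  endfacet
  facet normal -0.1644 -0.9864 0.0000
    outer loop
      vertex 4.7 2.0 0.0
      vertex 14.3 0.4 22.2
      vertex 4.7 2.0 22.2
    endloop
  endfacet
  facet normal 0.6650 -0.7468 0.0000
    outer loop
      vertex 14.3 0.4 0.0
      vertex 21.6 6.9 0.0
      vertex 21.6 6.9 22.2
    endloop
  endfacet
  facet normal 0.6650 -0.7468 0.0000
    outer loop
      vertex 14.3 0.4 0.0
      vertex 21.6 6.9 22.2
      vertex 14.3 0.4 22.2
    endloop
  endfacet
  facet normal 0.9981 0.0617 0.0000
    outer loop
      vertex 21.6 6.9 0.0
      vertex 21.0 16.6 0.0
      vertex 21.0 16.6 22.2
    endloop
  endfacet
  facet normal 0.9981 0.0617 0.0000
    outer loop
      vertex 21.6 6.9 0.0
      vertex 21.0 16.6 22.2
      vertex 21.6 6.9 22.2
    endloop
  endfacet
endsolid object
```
; perimeter-only toolpath
G21 ; units = mm
G90 ; absolute positioning
G28 ; home
; layer 1
G0 Z2.8
G0 X21.0 Y16.6
G1 X13.0 Y22.2
G1 X3.7 Y19.5
G1 X0.0 Y10.5
G1 X4.7 Y2.0
G1 X14.3 Y0.4
G1 X21.6 Y6.9
G1 X21.0 Y16.6
; layer 2
G0 Z5.5
G0 X21.0 Y16.6
G1 X13.0 Y22.2
G1 X3.7 Y19.5
G1 X0.0 Y10.5
G1 X4.7 Y2.0
G1 X14.3 Y0.4
G1 X21.6 Y6.9
G1 X21.0 Y16.6
; layer 3
G0 Z8.3
G0 X21.0 Y16.6
G1 X13.0 Y22.2
G1 X3.7 Y19.5
G1 X0.0 Y10.5
G1 X4.7 Y2.0
G1 X14.3 Y0.4
G1 X21.6 Y6.9
G1 X21.0 Y16.6
; layer 4
G0 Z11.1
G0 X21.0 Y16.6
G1 X13.0 Y22.2
G1 X3.7 Y19.5
G1 X0.0 Y10.5
G1 X4.7 Y2.0
G1 X14.3 Y0.4
G1 X21.6 Y6.9
G1 X21.0 Y16.6
; layer 5
G0 Z13.9
G0 X21.0 Y16.6
G1 X13.0 Y22.2
G1 X3.7 Y19.5
G1 X0.0 Y10.5
G1 X4.7 Y2.0
G1 X14.3 Y0.4
G1 X21.6 Y6.9
G1 X21.0 Y16.6
; layer 6
G0 Z16.6
G0 X21.0 Y16.6
G1 X13.0 Y22.2
G1 X3.7 Y19.5
G1 X0.0 Y10.5
G1 X4.7 Y2.0
G1 X14.3 Y0.4
G1 X21.6 Y6.9
G1 X21.0 Y16.6
; layer 7
G0 Z19.4
G0 X21.0 Y16.6
G1 X13.0 Y22.2
G1 X3.7 Y19.5
G1 X0.0 Y10.5
G1 X4.7 Y2.0
G1 X14.3 Y0.4
G1 X21.6 Y6.9
G1 X21.0 Y16.6
; layer 8
G0 Z22.2
G0 X21.0 Y16.6
G1 X13.0 Y22.2
G1 X3.7 Y19.5
G1 X0.0 Y10.5
G1 X4.7 Y2.0
G1 X14.3 Y0.4
G1 X21.6 Y6.9
G1 X21.0 Y16.6
M2 ; end

The solid is a regular 7-sided prism (a cylinder approximated with 7 flat sides), circumscribed radius ≈ 11.2 mm, height ≈ 22.2 mm. Slicing at Δz = 2.8 mm — 8 equal slices spanning the solid's height, so layer i sits at z = i·h/8 — gives 8 non-empty perimeters. Each is a 7-segment closed polygon; G0 lifts to the layer z and rapids to the start vertex, then G1 traces the edges.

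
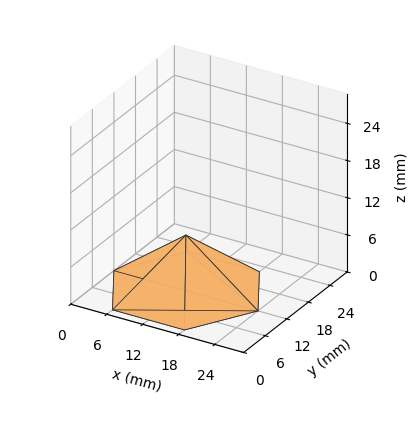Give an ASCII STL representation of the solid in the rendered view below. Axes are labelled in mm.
Reading the render: the shape is a regular 6-sided pyramid, base circumscribed radius ≈ 12 mm, apex at z ≈ 9 mm (dimensions read to the nearest mm from the axis ticks). For the STL, each face is triangulated and given an outward normal.

solid part
  facet normal 0.0000 0.0000 -1.0000
    outer loop
      vertex 6.0 22.4 0.0
      vertex 18.0 22.4 0.0
      vertex 24.0 12.0 0.0
    endloop
  endfacet
  facet normal 0.0000 0.0000 -1.0000
    outer loop
      vertex 0.0 12.0 0.0
      vertex 6.0 22.4 0.0
      vertex 24.0 12.0 0.0
    endloop
  endfacet
  facet normal 0.0000 0.0000 -1.0000
    outer loop
      vertex 6.0 1.6 0.0
      vertex 0.0 12.0 0.0
      vertex 24.0 12.0 0.0
    endloop
  endfacet
  facet normal 0.0000 0.0000 -1.0000
    outer loop
      vertex 18.0 1.6 0.0
      vertex 6.0 1.6 0.0
      vertex 24.0 12.0 0.0
    endloop
  endfacet
  facet normal 0.5670 0.3271 0.7560
    outer loop
      vertex 24.0 12.0 0.0
      vertex 18.0 22.4 0.0
      vertex 12.0 12.0 9.0
    endloop
  endfacet
  facet normal 0.0000 0.6544 0.7562
    outer loop
      vertex 18.0 22.4 0.0
      vertex 6.0 22.4 0.0
      vertex 12.0 12.0 9.0
    endloop
  endfacet
  facet normal -0.5670 0.3271 0.7560
    outer loop
      vertex 6.0 22.4 0.0
      vertex 0.0 12.0 0.0
      vertex 12.0 12.0 9.0
    endloop
  endfacet
  facet normal -0.5670 -0.3271 0.7560
    outer loop
      vertex 0.0 12.0 0.0
      vertex 6.0 1.6 0.0
      vertex 12.0 12.0 9.0
    endloop
  endfacet
  facet normal 0.0000 -0.6544 0.7562
    outer loop
      vertex 6.0 1.6 0.0
      vertex 18.0 1.6 0.0
      vertex 12.0 12.0 9.0
    endloop
  endfacet
  facet normal 0.5670 -0.3271 0.7560
    outer loop
      vertex 18.0 1.6 0.0
      vertex 24.0 12.0 0.0
      vertex 12.0 12.0 9.0
    endloop
  endfacet
endsolid part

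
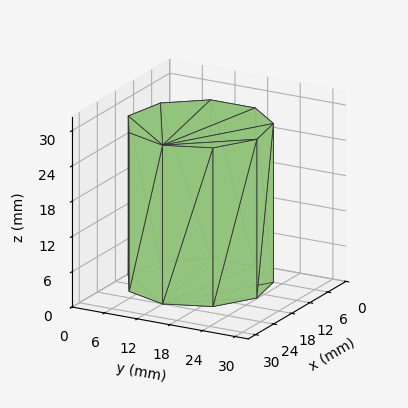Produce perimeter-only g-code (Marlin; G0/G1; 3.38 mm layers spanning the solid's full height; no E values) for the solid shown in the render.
Reading the render: the shape is a regular 9-sided prism (a cylinder approximated with 9 flat sides), circumscribed radius ≈ 12 mm, height ≈ 27 mm (dimensions read to the nearest mm from the axis ticks). For the g-code, the solid's height is divided into equal slices at the stated Δz and each level perimeter traced with G1 moves after a G0 lift.

; perimeter-only toolpath
G21 ; units = mm
G90 ; absolute positioning
G28 ; home
; layer 1
G0 Z3.38
G0 X24.00 Y12.00
G1 X21.19 Y19.71
G1 X14.08 Y23.82
G1 X6.00 Y22.39
G1 X0.72 Y16.10
G1 X0.72 Y7.90
G1 X6.00 Y1.61
G1 X14.08 Y0.18
G1 X21.19 Y4.29
G1 X24.00 Y12.00
; layer 2
G0 Z6.75
G0 X24.00 Y12.00
G1 X21.19 Y19.71
G1 X14.08 Y23.82
G1 X6.00 Y22.39
G1 X0.72 Y16.10
G1 X0.72 Y7.90
G1 X6.00 Y1.61
G1 X14.08 Y0.18
G1 X21.19 Y4.29
G1 X24.00 Y12.00
; layer 3
G0 Z10.12
G0 X24.00 Y12.00
G1 X21.19 Y19.71
G1 X14.08 Y23.82
G1 X6.00 Y22.39
G1 X0.72 Y16.10
G1 X0.72 Y7.90
G1 X6.00 Y1.61
G1 X14.08 Y0.18
G1 X21.19 Y4.29
G1 X24.00 Y12.00
; layer 4
G0 Z13.50
G0 X24.00 Y12.00
G1 X21.19 Y19.71
G1 X14.08 Y23.82
G1 X6.00 Y22.39
G1 X0.72 Y16.10
G1 X0.72 Y7.90
G1 X6.00 Y1.61
G1 X14.08 Y0.18
G1 X21.19 Y4.29
G1 X24.00 Y12.00
; layer 5
G0 Z16.88
G0 X24.00 Y12.00
G1 X21.19 Y19.71
G1 X14.08 Y23.82
G1 X6.00 Y22.39
G1 X0.72 Y16.10
G1 X0.72 Y7.90
G1 X6.00 Y1.61
G1 X14.08 Y0.18
G1 X21.19 Y4.29
G1 X24.00 Y12.00
; layer 6
G0 Z20.25
G0 X24.00 Y12.00
G1 X21.19 Y19.71
G1 X14.08 Y23.82
G1 X6.00 Y22.39
G1 X0.72 Y16.10
G1 X0.72 Y7.90
G1 X6.00 Y1.61
G1 X14.08 Y0.18
G1 X21.19 Y4.29
G1 X24.00 Y12.00
; layer 7
G0 Z23.62
G0 X24.00 Y12.00
G1 X21.19 Y19.71
G1 X14.08 Y23.82
G1 X6.00 Y22.39
G1 X0.72 Y16.10
G1 X0.72 Y7.90
G1 X6.00 Y1.61
G1 X14.08 Y0.18
G1 X21.19 Y4.29
G1 X24.00 Y12.00
; layer 8
G0 Z27.00
G0 X24.00 Y12.00
G1 X21.19 Y19.71
G1 X14.08 Y23.82
G1 X6.00 Y22.39
G1 X0.72 Y16.10
G1 X0.72 Y7.90
G1 X6.00 Y1.61
G1 X14.08 Y0.18
G1 X21.19 Y4.29
G1 X24.00 Y12.00
M2 ; end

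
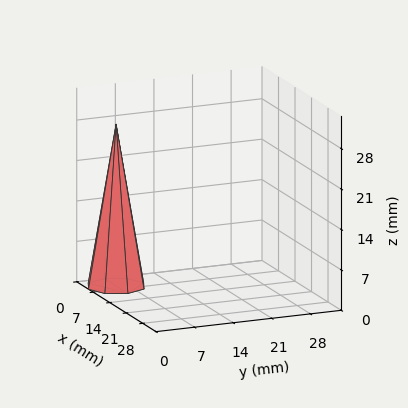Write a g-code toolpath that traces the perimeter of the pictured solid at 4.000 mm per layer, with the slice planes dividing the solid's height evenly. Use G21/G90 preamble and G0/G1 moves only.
Reading the render: the shape is a regular 8-sided pyramid, base circumscribed radius ≈ 5 mm, apex at z ≈ 28 mm (dimensions read to the nearest mm from the axis ticks). For the g-code, the solid's height is divided into equal slices at the stated Δz and each level perimeter traced with G1 moves after a G0 lift.

; perimeter-only toolpath
G21 ; units = mm
G90 ; absolute positioning
G28 ; home
; layer 1
G0 Z4.000
G0 X9.286 Y5.000
G1 X8.031 Y8.031
G1 X5.000 Y9.286
G1 X1.969 Y8.031
G1 X0.714 Y5.000
G1 X1.969 Y1.969
G1 X5.000 Y0.714
G1 X8.031 Y1.969
G1 X9.286 Y5.000
; layer 2
G0 Z8.000
G0 X8.571 Y5.000
G1 X7.526 Y7.526
G1 X5.000 Y8.571
G1 X2.474 Y7.526
G1 X1.429 Y5.000
G1 X2.474 Y2.474
G1 X5.000 Y1.429
G1 X7.526 Y2.474
G1 X8.571 Y5.000
; layer 3
G0 Z12.000
G0 X7.857 Y5.000
G1 X7.021 Y7.021
G1 X5.000 Y7.857
G1 X2.979 Y7.021
G1 X2.143 Y5.000
G1 X2.979 Y2.979
G1 X5.000 Y2.143
G1 X7.021 Y2.979
G1 X7.857 Y5.000
; layer 4
G0 Z16.000
G0 X7.143 Y5.000
G1 X6.515 Y6.515
G1 X5.000 Y7.143
G1 X3.485 Y6.515
G1 X2.857 Y5.000
G1 X3.485 Y3.485
G1 X5.000 Y2.857
G1 X6.515 Y3.485
G1 X7.143 Y5.000
; layer 5
G0 Z20.000
G0 X6.429 Y5.000
G1 X6.010 Y6.010
G1 X5.000 Y6.429
G1 X3.990 Y6.010
G1 X3.571 Y5.000
G1 X3.990 Y3.990
G1 X5.000 Y3.571
G1 X6.010 Y3.990
G1 X6.429 Y5.000
; layer 6
G0 Z24.000
G0 X5.714 Y5.000
G1 X5.505 Y5.505
G1 X5.000 Y5.714
G1 X4.495 Y5.505
G1 X4.286 Y5.000
G1 X4.495 Y4.495
G1 X5.000 Y4.286
G1 X5.505 Y4.495
G1 X5.714 Y5.000
M2 ; end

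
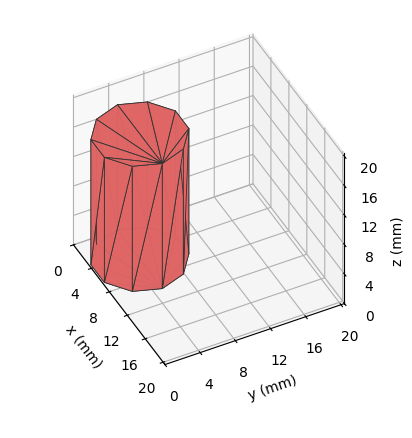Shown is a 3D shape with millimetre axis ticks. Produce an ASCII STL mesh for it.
Reading the render: the shape is a regular 10-sided prism (a cylinder approximated with 10 flat sides), circumscribed radius ≈ 5 mm, height ≈ 17 mm (dimensions read to the nearest mm from the axis ticks). For the STL, each face is triangulated and given an outward normal.

solid part
  facet normal 0.0000 0.0000 -1.0000
    outer loop
      vertex 6.5 9.8 0.0
      vertex 9.0 7.9 0.0
      vertex 10.0 5.0 0.0
    endloop
  endfacet
  facet normal 0.0000 0.0000 -1.0000
    outer loop
      vertex 3.5 9.8 0.0
      vertex 6.5 9.8 0.0
      vertex 10.0 5.0 0.0
    endloop
  endfacet
  facet normal 0.0000 0.0000 -1.0000
    outer loop
      vertex 1.0 7.9 0.0
      vertex 3.5 9.8 0.0
      vertex 10.0 5.0 0.0
    endloop
  endfacet
  facet normal 0.0000 0.0000 -1.0000
    outer loop
      vertex 0.0 5.0 0.0
      vertex 1.0 7.9 0.0
      vertex 10.0 5.0 0.0
    endloop
  endfacet
  facet normal 0.0000 0.0000 -1.0000
    outer loop
      vertex 1.0 2.1 0.0
      vertex 0.0 5.0 0.0
      vertex 10.0 5.0 0.0
    endloop
  endfacet
  facet normal 0.0000 0.0000 -1.0000
    outer loop
      vertex 3.5 0.2 0.0
      vertex 1.0 2.1 0.0
      vertex 10.0 5.0 0.0
    endloop
  endfacet
  facet normal 0.0000 0.0000 -1.0000
    outer loop
      vertex 6.5 0.2 0.0
      vertex 3.5 0.2 0.0
      vertex 10.0 5.0 0.0
    endloop
  endfacet
  facet normal 0.0000 0.0000 -1.0000
    outer loop
      vertex 9.0 2.1 0.0
      vertex 6.5 0.2 0.0
      vertex 10.0 5.0 0.0
    endloop
  endfacet
  facet normal 0.0000 0.0000 1.0000
    outer loop
      vertex 10.0 5.0 17.0
      vertex 9.0 7.9 17.0
      vertex 6.5 9.8 17.0
    endloop
  endfacet
  facet normal 0.0000 0.0000 1.0000
    outer loop
      vertex 10.0 5.0 17.0
      vertex 6.5 9.8 17.0
      vertex 3.5 9.8 17.0
    endloop
  endfacet
  facet normal 0.0000 0.0000 1.0000
    outer loop
      vertex 10.0 5.0 17.0
      vertex 3.5 9.8 17.0
      vertex 1.0 7.9 17.0
    endloop
  endfacet
  facet normal 0.0000 0.0000 1.0000
    outer loop
      vertex 10.0 5.0 17.0
      vertex 1.0 7.9 17.0
      vertex 0.0 5.0 17.0
    endloop
  endfacet
  facet normal 0.0000 0.0000 1.0000
    outer loop
      vertex 10.0 5.0 17.0
      vertex 0.0 5.0 17.0
      vertex 1.0 2.1 17.0
    endloop
  endfacet
  facet normal 0.0000 0.0000 1.0000
    outer loop
      vertex 10.0 5.0 17.0
      vertex 1.0 2.1 17.0
      vertex 3.5 0.2 17.0
    endloop
  endfacet
  facet normal 0.0000 0.0000 1.0000
    outer loop
      vertex 10.0 5.0 17.0
      vertex 3.5 0.2 17.0
      vertex 6.5 0.2 17.0
    endloop
  endfacet
  facet normal 0.0000 0.0000 1.0000
    outer loop
      vertex 10.0 5.0 17.0
      vertex 6.5 0.2 17.0
      vertex 9.0 2.1 17.0
    endloop
  endfacet
  facet normal 0.9454 0.3260 0.0000
    outer loop
      vertex 10.0 5.0 0.0
      vertex 9.0 7.9 0.0
      vertex 9.0 7.9 17.0
    endloop
  endfacet
  facet normal 0.9454 0.3260 0.0000
    outer loop
      vertex 10.0 5.0 0.0
      vertex 9.0 7.9 17.0
      vertex 10.0 5.0 17.0
    endloop
  endfacet
  facet normal 0.6051 0.7962 0.0000
    outer loop
      vertex 9.0 7.9 0.0
      vertex 6.5 9.8 0.0
      vertex 6.5 9.8 17.0
    endloop
  endfacet
  facet normal 0.6051 0.7962 0.0000
    outer loop
      vertex 9.0 7.9 0.0
      vertex 6.5 9.8 17.0
      vertex 9.0 7.9 17.0
    endloop
  endfacet
  facet normal 0.0000 1.0000 0.0000
    outer loop
      vertex 6.5 9.8 0.0
      vertex 3.5 9.8 0.0
      vertex 3.5 9.8 17.0
    endloop
  endfacet
  facet normal 0.0000 1.0000 0.0000
    outer loop
      vertex 6.5 9.8 0.0
      vertex 3.5 9.8 17.0
      vertex 6.5 9.8 17.0
    endloop
  endfacet
  facet normal -0.6051 0.7962 0.0000
    outer loop
      vertex 3.5 9.8 0.0
      vertex 1.0 7.9 0.0
      vertex 1.0 7.9 17.0
    endloop
  endfacet
  facet normal -0.6051 0.7962 0.0000
    outer loop
      vertex 3.5 9.8 0.0
      vertex 1.0 7.9 17.0
      vertex 3.5 9.8 17.0
    endloop
  endfacet
  facet normal -0.9454 0.3260 0.0000
    outer loop
      vertex 1.0 7.9 0.0
      vertex 0.0 5.0 0.0
      vertex 0.0 5.0 17.0
    endloop
  endfacet
  facet normal -0.9454 0.3260 0.0000
    outer loop
      vertex 1.0 7.9 0.0
      vertex 0.0 5.0 17.0
      vertex 1.0 7.9 17.0
    endloop
  endfacet
  facet normal -0.9454 -0.3260 0.0000
    outer loop
      vertex 0.0 5.0 0.0
      vertex 1.0 2.1 0.0
      vertex 1.0 2.1 17.0
    endloop
  endfacet
  facet normal -0.9454 -0.3260 0.0000
    outer loop
      vertex 0.0 5.0 0.0
      vertex 1.0 2.1 17.0
      vertex 0.0 5.0 17.0
    endloop
  endfacet
  facet normal -0.6051 -0.7962 0.0000
    outer loop
      vertex 1.0 2.1 0.0
      vertex 3.5 0.2 0.0
      vertex 3.5 0.2 17.0
    endloop
  endfacet
  facet normal -0.6051 -0.7962 0.0000
    outer loop
      vertex 1.0 2.1 0.0
      vertex 3.5 0.2 17.0
      vertex 1.0 2.1 17.0
    endloop
  endfacet
  facet normal 0.0000 -1.0000 0.0000
    outer loop
      vertex 3.5 0.2 0.0
      vertex 6.5 0.2 0.0
      vertex 6.5 0.2 17.0
    endloop
  endfacet
  facet normal 0.0000 -1.0000 0.0000
    outer loop
      vertex 3.5 0.2 0.0
      vertex 6.5 0.2 17.0
      vertex 3.5 0.2 17.0
    endloop
  endfacet
  facet normal 0.6051 -0.7962 0.0000
    outer loop
      vertex 6.5 0.2 0.0
      vertex 9.0 2.1 0.0
      vertex 9.0 2.1 17.0
    endloop
  endfacet
  facet normal 0.6051 -0.7962 0.0000
    outer loop
      vertex 6.5 0.2 0.0
      vertex 9.0 2.1 17.0
      vertex 6.5 0.2 17.0
    endloop
  endfacet
  facet normal 0.9454 -0.3260 0.0000
    outer loop
      vertex 9.0 2.1 0.0
      vertex 10.0 5.0 0.0
      vertex 10.0 5.0 17.0
    endloop
  endfacet
  facet normal 0.9454 -0.3260 0.0000
    outer loop
      vertex 9.0 2.1 0.0
      vertex 10.0 5.0 17.0
      vertex 9.0 2.1 17.0
    endloop
  endfacet
endsolid part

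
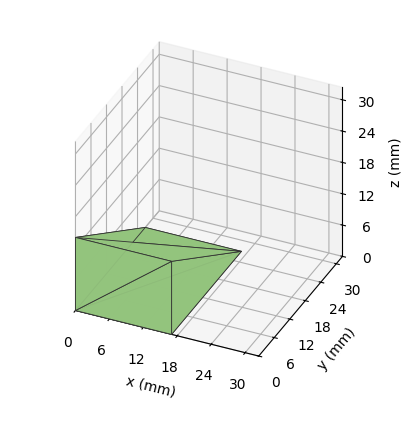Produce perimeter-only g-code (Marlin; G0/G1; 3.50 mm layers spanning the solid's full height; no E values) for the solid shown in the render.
Reading the render: the shape is a wedge (ramp): 17 × 27 mm base, rising to 14 mm along the y=0 edge and sloping linearly to z=0 at y=27 (dimensions read to the nearest mm from the axis ticks). For the g-code, the solid's height is divided into equal slices at the stated Δz and each level perimeter traced with G1 moves after a G0 lift.

; perimeter-only toolpath
G21 ; units = mm
G90 ; absolute positioning
G28 ; home
; layer 1
G0 Z3.50
G0 X0.00 Y0.00
G1 X17.00 Y0.00
G1 X17.00 Y20.25
G1 X0.00 Y20.25
G1 X0.00 Y0.00
; layer 2
G0 Z7.00
G0 X0.00 Y0.00
G1 X17.00 Y0.00
G1 X17.00 Y13.50
G1 X0.00 Y13.50
G1 X0.00 Y0.00
; layer 3
G0 Z10.50
G0 X0.00 Y0.00
G1 X17.00 Y0.00
G1 X17.00 Y6.75
G1 X0.00 Y6.75
G1 X0.00 Y0.00
M2 ; end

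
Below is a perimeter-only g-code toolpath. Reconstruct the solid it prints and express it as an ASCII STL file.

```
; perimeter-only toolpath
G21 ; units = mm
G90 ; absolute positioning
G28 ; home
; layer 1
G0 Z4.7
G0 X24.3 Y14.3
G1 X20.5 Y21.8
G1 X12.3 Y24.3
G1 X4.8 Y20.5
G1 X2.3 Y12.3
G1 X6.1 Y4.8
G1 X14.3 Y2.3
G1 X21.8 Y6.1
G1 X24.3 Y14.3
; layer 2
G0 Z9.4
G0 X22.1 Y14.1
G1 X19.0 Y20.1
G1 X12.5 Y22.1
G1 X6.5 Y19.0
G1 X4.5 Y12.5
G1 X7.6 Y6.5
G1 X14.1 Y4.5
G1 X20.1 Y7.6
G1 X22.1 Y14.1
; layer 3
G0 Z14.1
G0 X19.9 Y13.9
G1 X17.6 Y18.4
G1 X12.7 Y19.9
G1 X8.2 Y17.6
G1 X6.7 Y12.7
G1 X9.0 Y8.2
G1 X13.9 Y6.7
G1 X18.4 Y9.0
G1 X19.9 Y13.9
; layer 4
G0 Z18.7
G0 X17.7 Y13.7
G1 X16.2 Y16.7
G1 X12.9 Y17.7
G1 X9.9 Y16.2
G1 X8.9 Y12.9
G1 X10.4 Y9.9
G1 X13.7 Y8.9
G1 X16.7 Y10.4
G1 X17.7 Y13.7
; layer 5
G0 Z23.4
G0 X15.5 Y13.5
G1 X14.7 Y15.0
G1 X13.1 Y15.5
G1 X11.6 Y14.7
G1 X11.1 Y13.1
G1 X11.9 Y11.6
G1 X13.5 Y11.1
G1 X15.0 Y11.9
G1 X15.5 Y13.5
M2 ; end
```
solid part
  facet normal 0.0000 0.0000 -1.0000
    outer loop
      vertex 12.1 26.5 0.0
      vertex 21.9 23.5 0.0
      vertex 26.5 14.5 0.0
    endloop
  endfacet
  facet normal 0.0000 0.0000 -1.0000
    outer loop
      vertex 3.1 21.9 0.0
      vertex 12.1 26.5 0.0
      vertex 26.5 14.5 0.0
    endloop
  endfacet
  facet normal 0.0000 0.0000 -1.0000
    outer loop
      vertex 0.1 12.1 0.0
      vertex 3.1 21.9 0.0
      vertex 26.5 14.5 0.0
    endloop
  endfacet
  facet normal 0.0000 0.0000 -1.0000
    outer loop
      vertex 4.7 3.1 0.0
      vertex 0.1 12.1 0.0
      vertex 26.5 14.5 0.0
    endloop
  endfacet
  facet normal 0.0000 0.0000 -1.0000
    outer loop
      vertex 14.5 0.1 0.0
      vertex 4.7 3.1 0.0
      vertex 26.5 14.5 0.0
    endloop
  endfacet
  facet normal 0.0000 0.0000 -1.0000
    outer loop
      vertex 23.5 4.7 0.0
      vertex 14.5 0.1 0.0
      vertex 26.5 14.5 0.0
    endloop
  endfacet
  facet normal 0.8157 0.4169 0.4010
    outer loop
      vertex 26.5 14.5 0.0
      vertex 21.9 23.5 0.0
      vertex 13.3 13.3 28.1
    endloop
  endfacet
  facet normal 0.2683 0.8763 0.4002
    outer loop
      vertex 21.9 23.5 0.0
      vertex 12.1 26.5 0.0
      vertex 13.3 13.3 28.1
    endloop
  endfacet
  facet normal -0.4169 0.8157 0.4010
    outer loop
      vertex 12.1 26.5 0.0
      vertex 3.1 21.9 0.0
      vertex 13.3 13.3 28.1
    endloop
  endfacet
  facet normal -0.8763 0.2683 0.4002
    outer loop
      vertex 3.1 21.9 0.0
      vertex 0.1 12.1 0.0
      vertex 13.3 13.3 28.1
    endloop
  endfacet
  facet normal -0.8157 -0.4169 0.4010
    outer loop
      vertex 0.1 12.1 0.0
      vertex 4.7 3.1 0.0
      vertex 13.3 13.3 28.1
    endloop
  endfacet
  facet normal -0.2683 -0.8763 0.4002
    outer loop
      vertex 4.7 3.1 0.0
      vertex 14.5 0.1 0.0
      vertex 13.3 13.3 28.1
    endloop
  endfacet
  facet normal 0.4169 -0.8157 0.4010
    outer loop
      vertex 14.5 0.1 0.0
      vertex 23.5 4.7 0.0
      vertex 13.3 13.3 28.1
    endloop
  endfacet
  facet normal 0.8763 -0.2683 0.4002
    outer loop
      vertex 23.5 4.7 0.0
      vertex 26.5 14.5 0.0
      vertex 13.3 13.3 28.1
    endloop
  endfacet
endsolid part

The G0 Z moves step by Δz≈4.7 mm. The G1 loops shrink linearly with z, so the solid tapers from its base footprint up to z≈28.1. Closing with a flat bottom cap and the tapered top and triangulating gives 14 facets — a regular 8-sided pyramid, base circumscribed radius ≈ 13.3 mm, apex at z ≈ 28.1 mm.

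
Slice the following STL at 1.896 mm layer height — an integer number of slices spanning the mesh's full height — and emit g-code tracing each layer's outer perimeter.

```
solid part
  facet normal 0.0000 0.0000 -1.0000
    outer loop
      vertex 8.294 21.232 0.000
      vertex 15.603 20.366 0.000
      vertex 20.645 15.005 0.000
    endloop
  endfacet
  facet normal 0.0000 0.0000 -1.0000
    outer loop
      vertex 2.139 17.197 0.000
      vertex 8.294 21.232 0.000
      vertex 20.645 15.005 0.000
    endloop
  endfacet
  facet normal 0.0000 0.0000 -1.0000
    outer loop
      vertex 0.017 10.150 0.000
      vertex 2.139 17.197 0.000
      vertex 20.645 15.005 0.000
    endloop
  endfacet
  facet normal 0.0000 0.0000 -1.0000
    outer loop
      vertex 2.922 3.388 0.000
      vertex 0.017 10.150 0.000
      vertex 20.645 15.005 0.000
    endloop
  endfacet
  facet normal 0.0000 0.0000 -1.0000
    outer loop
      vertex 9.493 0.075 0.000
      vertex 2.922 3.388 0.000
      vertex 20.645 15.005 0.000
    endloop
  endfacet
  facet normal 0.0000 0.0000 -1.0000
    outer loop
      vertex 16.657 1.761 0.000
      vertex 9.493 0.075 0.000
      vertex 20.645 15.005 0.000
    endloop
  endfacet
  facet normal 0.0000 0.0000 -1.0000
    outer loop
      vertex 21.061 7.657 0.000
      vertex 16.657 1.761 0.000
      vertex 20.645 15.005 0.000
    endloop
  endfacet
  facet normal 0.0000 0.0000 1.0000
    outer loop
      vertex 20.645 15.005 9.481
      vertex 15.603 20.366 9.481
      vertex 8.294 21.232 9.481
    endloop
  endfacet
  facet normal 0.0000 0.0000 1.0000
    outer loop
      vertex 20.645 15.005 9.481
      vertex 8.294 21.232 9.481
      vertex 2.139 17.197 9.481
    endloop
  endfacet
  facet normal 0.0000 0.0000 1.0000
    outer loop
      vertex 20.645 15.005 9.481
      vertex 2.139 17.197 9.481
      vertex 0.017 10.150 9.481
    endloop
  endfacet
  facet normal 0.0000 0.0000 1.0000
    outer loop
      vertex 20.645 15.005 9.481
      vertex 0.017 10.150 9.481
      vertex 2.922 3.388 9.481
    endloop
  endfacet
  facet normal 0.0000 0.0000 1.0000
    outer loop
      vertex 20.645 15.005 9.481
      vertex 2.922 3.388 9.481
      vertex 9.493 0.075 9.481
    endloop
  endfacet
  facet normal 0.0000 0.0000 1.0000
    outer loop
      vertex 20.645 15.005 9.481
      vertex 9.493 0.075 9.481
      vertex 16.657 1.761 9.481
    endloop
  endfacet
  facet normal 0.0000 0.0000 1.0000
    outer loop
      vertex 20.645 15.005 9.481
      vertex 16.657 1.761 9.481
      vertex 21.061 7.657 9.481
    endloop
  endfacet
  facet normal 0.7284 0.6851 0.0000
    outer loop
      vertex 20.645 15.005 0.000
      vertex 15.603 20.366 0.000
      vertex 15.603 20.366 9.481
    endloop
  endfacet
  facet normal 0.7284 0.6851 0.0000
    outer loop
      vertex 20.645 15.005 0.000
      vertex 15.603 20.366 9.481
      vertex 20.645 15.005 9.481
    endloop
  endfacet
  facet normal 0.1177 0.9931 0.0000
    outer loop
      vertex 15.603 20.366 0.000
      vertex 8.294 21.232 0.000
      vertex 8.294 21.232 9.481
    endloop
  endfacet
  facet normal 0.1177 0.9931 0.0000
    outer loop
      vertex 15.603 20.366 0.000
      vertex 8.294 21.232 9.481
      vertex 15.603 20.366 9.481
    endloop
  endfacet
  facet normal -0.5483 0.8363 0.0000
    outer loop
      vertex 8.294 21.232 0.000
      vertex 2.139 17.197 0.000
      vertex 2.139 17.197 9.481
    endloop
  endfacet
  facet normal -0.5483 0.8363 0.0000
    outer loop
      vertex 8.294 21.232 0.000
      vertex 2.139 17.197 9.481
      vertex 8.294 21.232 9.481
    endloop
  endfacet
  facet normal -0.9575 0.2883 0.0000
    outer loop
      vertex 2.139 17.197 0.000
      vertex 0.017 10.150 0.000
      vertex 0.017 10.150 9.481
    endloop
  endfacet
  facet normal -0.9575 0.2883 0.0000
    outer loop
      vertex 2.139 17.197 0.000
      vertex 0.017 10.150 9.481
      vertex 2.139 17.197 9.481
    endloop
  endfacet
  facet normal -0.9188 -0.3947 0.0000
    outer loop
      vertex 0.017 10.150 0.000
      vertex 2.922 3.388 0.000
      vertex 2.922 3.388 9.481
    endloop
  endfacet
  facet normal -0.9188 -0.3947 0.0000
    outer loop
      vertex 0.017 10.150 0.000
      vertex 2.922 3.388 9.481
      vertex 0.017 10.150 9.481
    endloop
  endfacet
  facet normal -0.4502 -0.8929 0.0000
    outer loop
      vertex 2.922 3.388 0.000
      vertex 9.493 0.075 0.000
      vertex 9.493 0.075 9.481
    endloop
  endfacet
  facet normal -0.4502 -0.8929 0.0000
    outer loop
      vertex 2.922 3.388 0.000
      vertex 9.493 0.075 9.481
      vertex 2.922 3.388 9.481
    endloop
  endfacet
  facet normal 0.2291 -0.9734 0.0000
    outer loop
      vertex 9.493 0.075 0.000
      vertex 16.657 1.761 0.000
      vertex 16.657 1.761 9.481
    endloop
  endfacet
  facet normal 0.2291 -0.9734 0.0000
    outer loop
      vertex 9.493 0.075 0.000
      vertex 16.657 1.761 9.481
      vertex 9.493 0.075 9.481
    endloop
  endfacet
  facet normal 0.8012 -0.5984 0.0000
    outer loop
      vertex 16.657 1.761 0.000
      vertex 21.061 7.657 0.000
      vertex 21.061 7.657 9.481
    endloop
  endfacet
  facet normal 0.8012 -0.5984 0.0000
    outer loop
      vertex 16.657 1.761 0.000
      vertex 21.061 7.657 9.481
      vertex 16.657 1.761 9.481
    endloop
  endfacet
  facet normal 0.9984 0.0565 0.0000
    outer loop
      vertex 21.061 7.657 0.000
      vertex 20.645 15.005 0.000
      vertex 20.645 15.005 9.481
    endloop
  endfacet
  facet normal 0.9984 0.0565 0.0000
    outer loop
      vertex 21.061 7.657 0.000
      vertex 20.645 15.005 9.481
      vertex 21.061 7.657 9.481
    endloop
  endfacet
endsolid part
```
; perimeter-only toolpath
G21 ; units = mm
G90 ; absolute positioning
G28 ; home
; layer 1
G0 Z1.896
G0 X20.645 Y15.005
G1 X15.603 Y20.366
G1 X8.294 Y21.232
G1 X2.139 Y17.197
G1 X0.017 Y10.150
G1 X2.922 Y3.388
G1 X9.493 Y0.075
G1 X16.657 Y1.761
G1 X21.061 Y7.657
G1 X20.645 Y15.005
; layer 2
G0 Z3.792
G0 X20.645 Y15.005
G1 X15.603 Y20.366
G1 X8.294 Y21.232
G1 X2.139 Y17.197
G1 X0.017 Y10.150
G1 X2.922 Y3.388
G1 X9.493 Y0.075
G1 X16.657 Y1.761
G1 X21.061 Y7.657
G1 X20.645 Y15.005
; layer 3
G0 Z5.689
G0 X20.645 Y15.005
G1 X15.603 Y20.366
G1 X8.294 Y21.232
G1 X2.139 Y17.197
G1 X0.017 Y10.150
G1 X2.922 Y3.388
G1 X9.493 Y0.075
G1 X16.657 Y1.761
G1 X21.061 Y7.657
G1 X20.645 Y15.005
; layer 4
G0 Z7.585
G0 X20.645 Y15.005
G1 X15.603 Y20.366
G1 X8.294 Y21.232
G1 X2.139 Y17.197
G1 X0.017 Y10.150
G1 X2.922 Y3.388
G1 X9.493 Y0.075
G1 X16.657 Y1.761
G1 X21.061 Y7.657
G1 X20.645 Y15.005
; layer 5
G0 Z9.481
G0 X20.645 Y15.005
G1 X15.603 Y20.366
G1 X8.294 Y21.232
G1 X2.139 Y17.197
G1 X0.017 Y10.150
G1 X2.922 Y3.388
G1 X9.493 Y0.075
G1 X16.657 Y1.761
G1 X21.061 Y7.657
G1 X20.645 Y15.005
M2 ; end

The solid is a regular 9-sided prism (a cylinder approximated with 9 flat sides), circumscribed radius ≈ 10.8 mm, height ≈ 9.48 mm. Slicing at Δz = 1.896 mm — 5 equal slices spanning the solid's height, so layer i sits at z = i·h/5 — gives 5 non-empty perimeters. Each is a 9-segment closed polygon; G0 lifts to the layer z and rapids to the start vertex, then G1 traces the edges.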